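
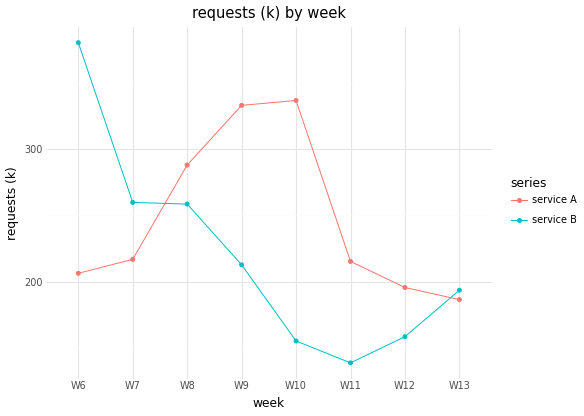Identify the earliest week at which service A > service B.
W8

W7: service A ≈ 225 vs service B ≈ 250 (not yet); W8: service A ≈ 300 vs service B ≈ 250 (first crossover).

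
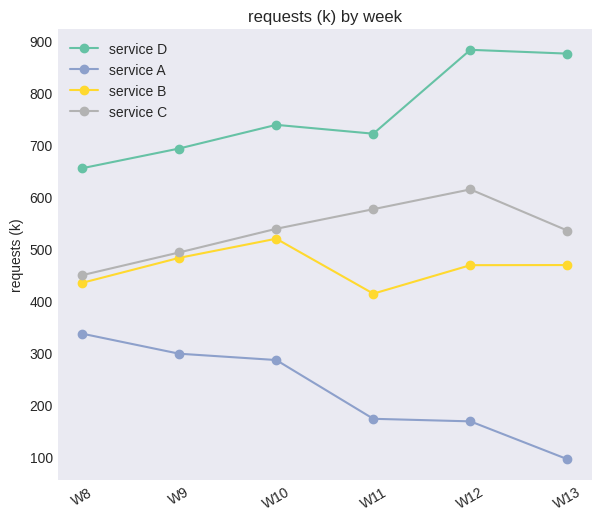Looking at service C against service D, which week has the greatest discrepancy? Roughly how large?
W13: service C ≈ 500, service D ≈ 900 → gap ≈ 400. Next-largest (W12) is only ≈ 300.

W13, ≈ 400 k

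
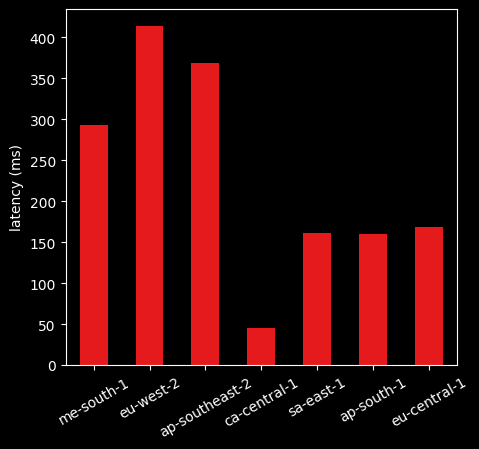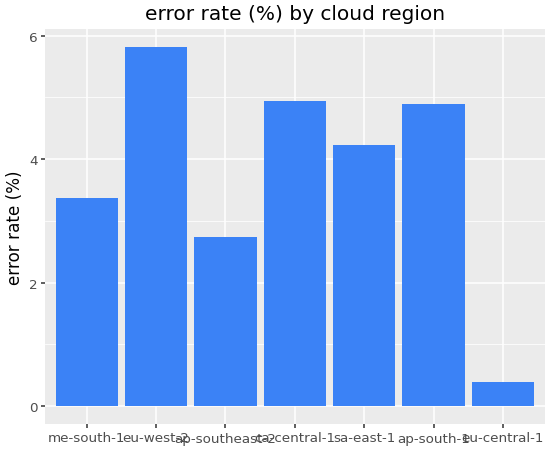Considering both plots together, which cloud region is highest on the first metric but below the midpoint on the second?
ap-southeast-2

Chart 2 median error rate (%) ≈ 4; below-median cloud regions: me-south-1, ap-southeast-2, eu-central-1. Among those, ap-southeast-2 has the highest latency (ms) (≈ 350).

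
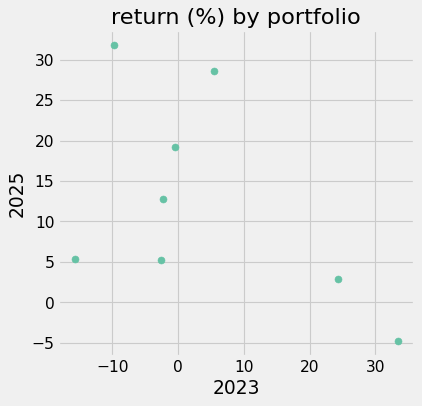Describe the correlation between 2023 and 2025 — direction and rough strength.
negative, moderate

Points are negatively correlated; moderate (|r| ≈ 0.5).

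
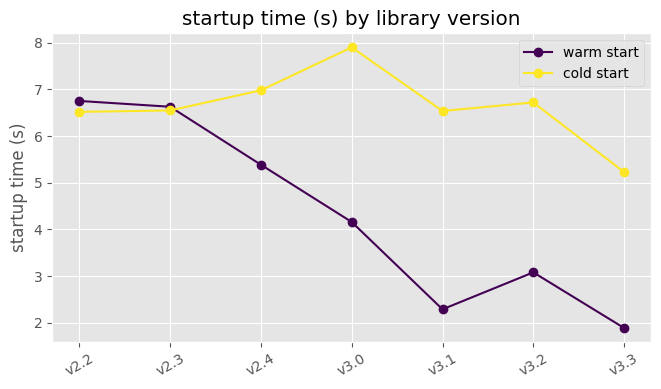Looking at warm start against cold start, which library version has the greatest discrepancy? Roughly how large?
v3.1: warm start ≈ 2, cold start ≈ 7 → gap ≈ 5. Next-largest (v3.0) is only ≈ 4.

v3.1, ≈ 5 s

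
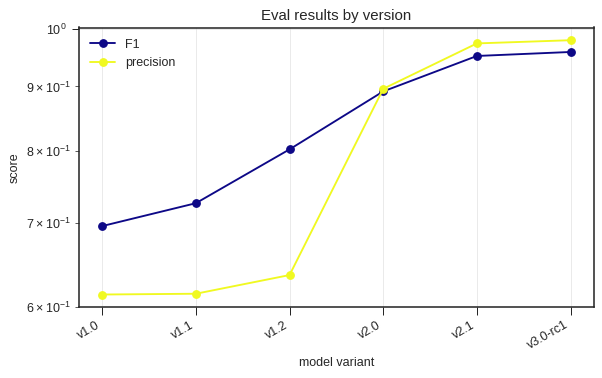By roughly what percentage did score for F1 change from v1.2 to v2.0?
v1.2 ≈ 0.80, v2.0 ≈ 0.90; (0.90 − 0.80) / 0.80 ≈ +12.5%.

≈ +12.5%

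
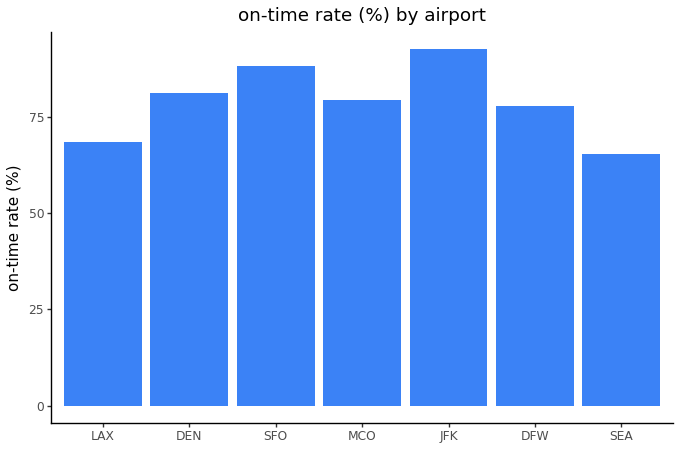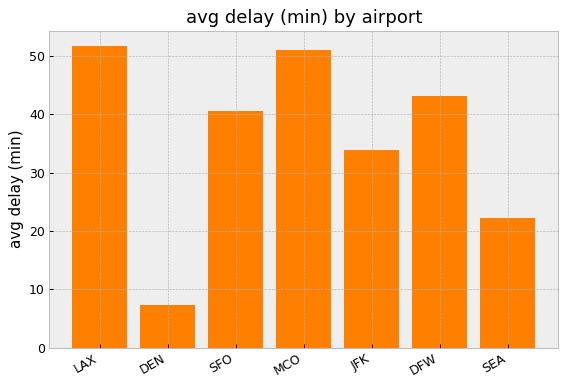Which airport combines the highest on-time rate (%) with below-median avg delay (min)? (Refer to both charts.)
Chart 2 median avg delay (min) ≈ 40; below-median airports: DEN, JFK, SEA. Among those, JFK has the highest on-time rate (%) (≈ 90).

JFK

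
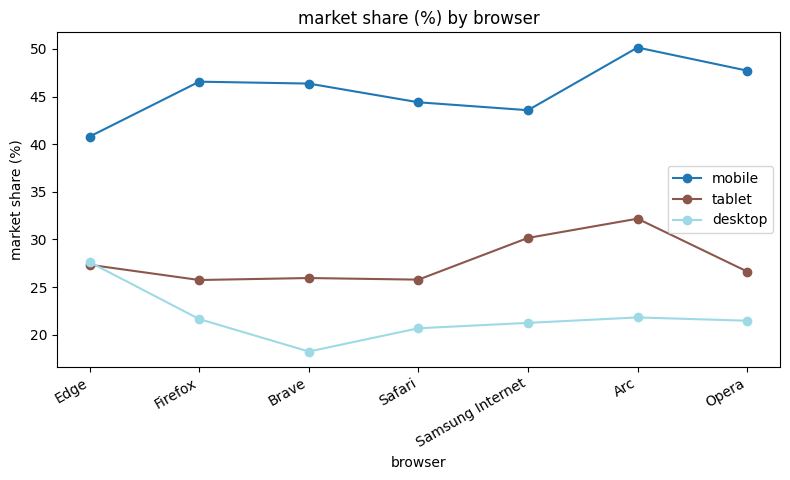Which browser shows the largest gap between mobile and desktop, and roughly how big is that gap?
Arc, ≈ 30 %

Arc: mobile ≈ 50, desktop ≈ 20 → gap ≈ 30. Next-largest (Brave) is only ≈ 25.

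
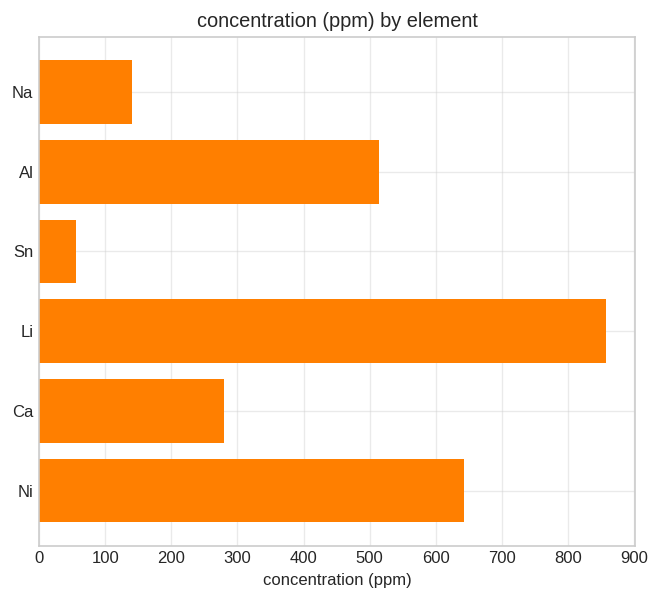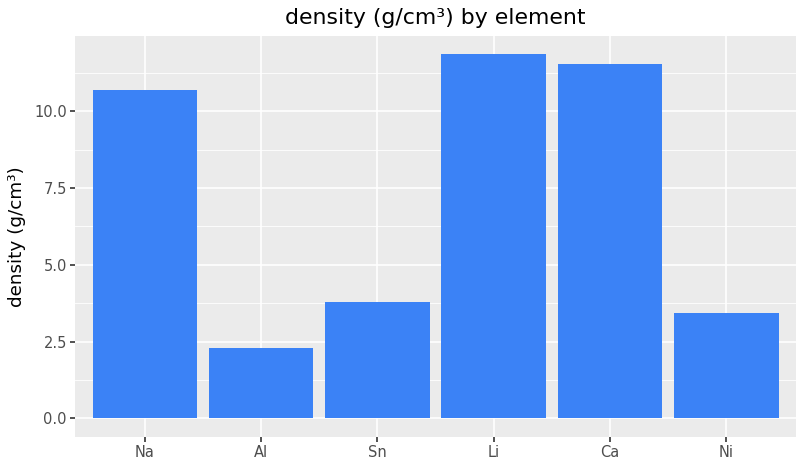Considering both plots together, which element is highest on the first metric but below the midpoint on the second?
Ni

Chart 2 median density (g/cm³) ≈ 8; below-median elements: Al, Sn, Ni. Among those, Ni has the highest concentration (ppm) (≈ 600).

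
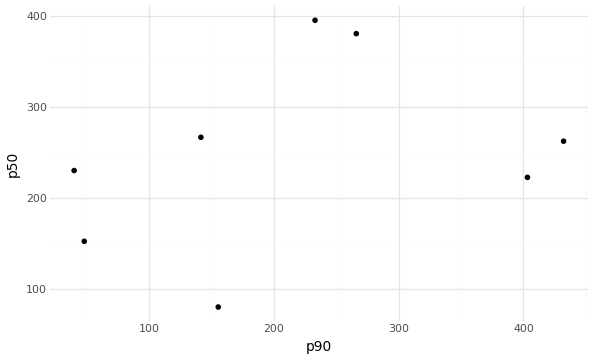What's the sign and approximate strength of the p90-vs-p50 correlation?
positive, weak

Points are positively correlated; weak (|r| ≈ 0.3).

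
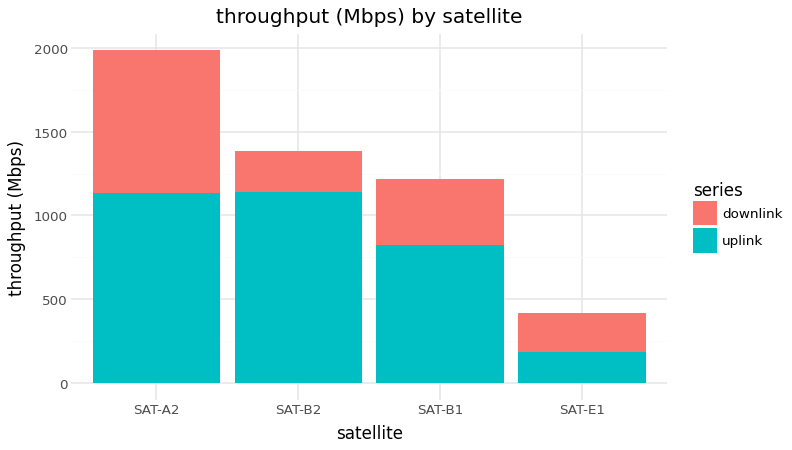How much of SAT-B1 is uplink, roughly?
≈ 800

uplink top ≈ 800, bottom ≈ 0; segment ≈ 800.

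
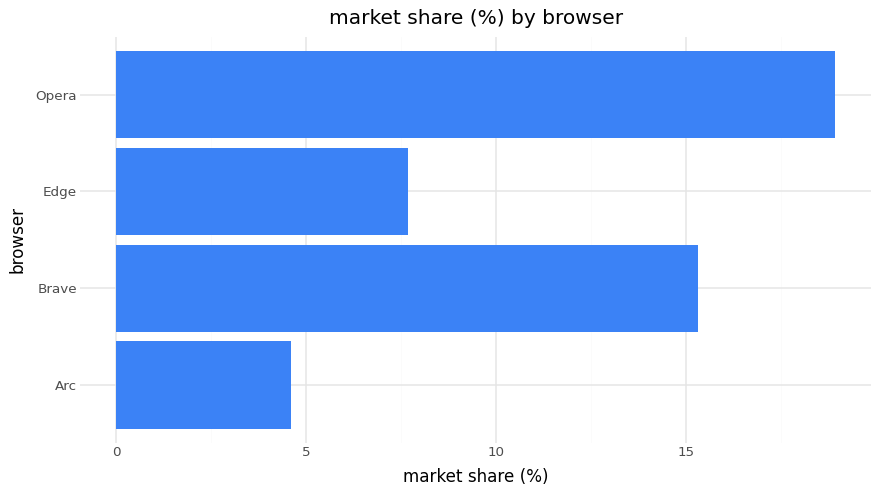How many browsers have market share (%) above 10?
Above 10: Brave, Opera.

2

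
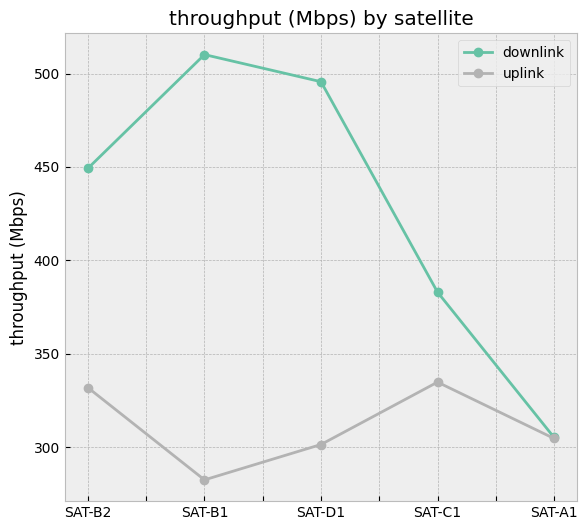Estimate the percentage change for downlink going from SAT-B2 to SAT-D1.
SAT-B2 ≈ 440, SAT-D1 ≈ 500; (500 − 440) / 440 ≈ +13.6%.

≈ +13.6%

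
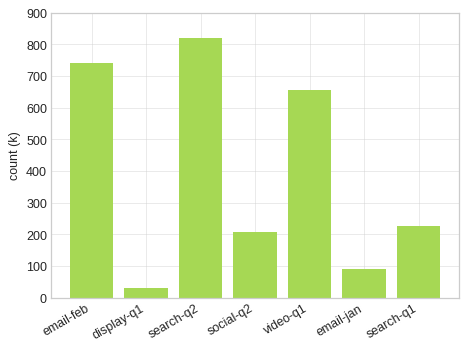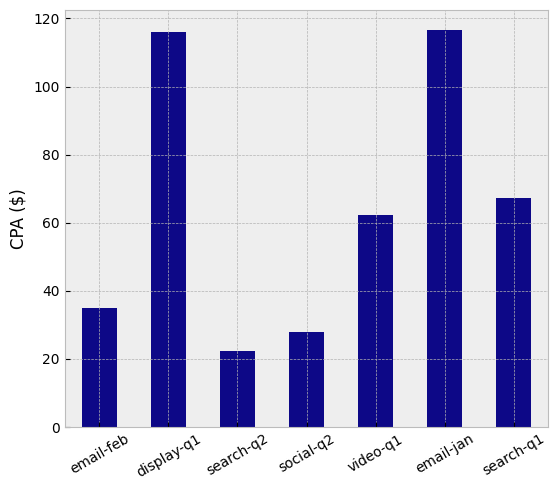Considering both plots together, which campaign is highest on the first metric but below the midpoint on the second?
Chart 2 median CPA ($) ≈ 60; below-median campaigns: email-feb, search-q2, social-q2. Among those, search-q2 has the highest count (k) (≈ 800).

search-q2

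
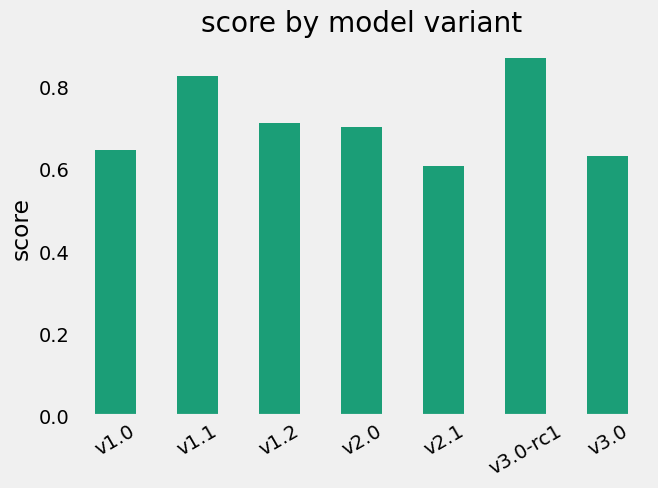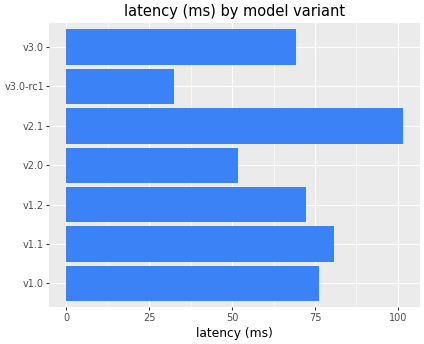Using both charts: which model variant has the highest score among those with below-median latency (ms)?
v3.0-rc1

Chart 2 median latency (ms) ≈ 70; below-median model variants: v2.0, v3.0-rc1, v3.0. Among those, v3.0-rc1 has the highest score (≈ 0.9).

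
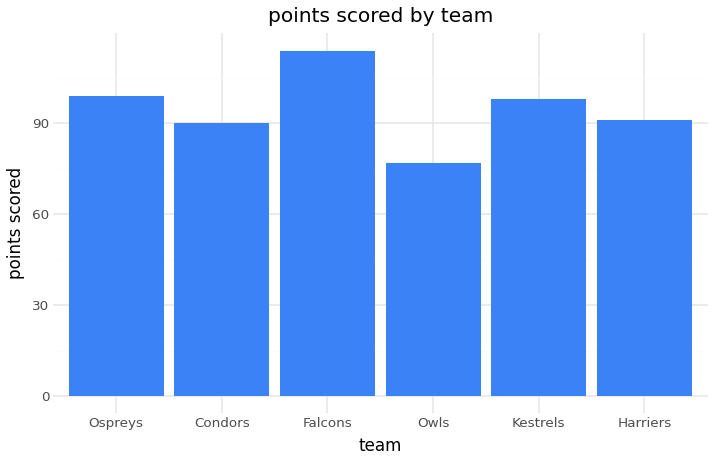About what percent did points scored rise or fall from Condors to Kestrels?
≈ +11.1%

Condors ≈ 90, Kestrels ≈ 100; (100 − 90) / 90 ≈ +11.1%.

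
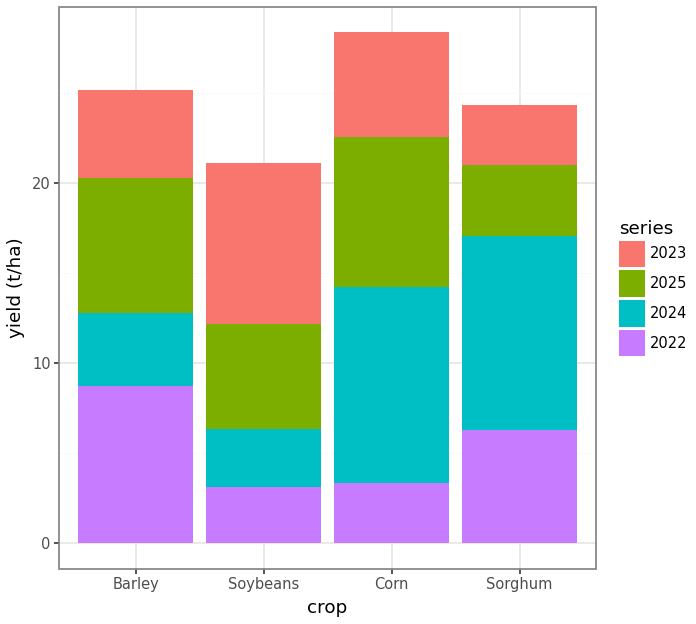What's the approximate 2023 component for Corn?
2023 top ≈ 30, bottom ≈ 25; segment ≈ 5.

≈ 5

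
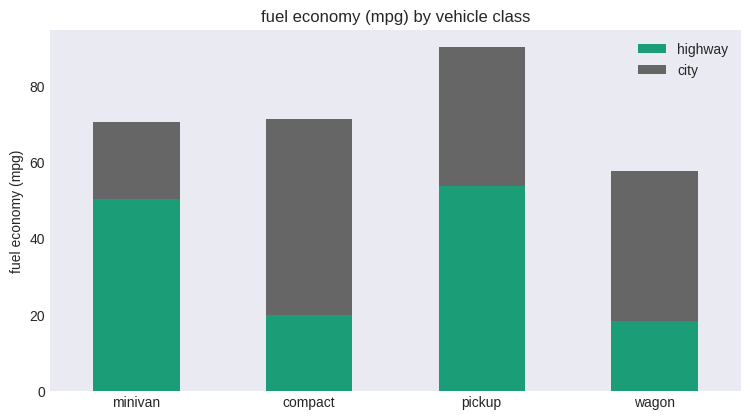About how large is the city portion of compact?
city top ≈ 70, bottom ≈ 20; segment ≈ 50.

≈ 50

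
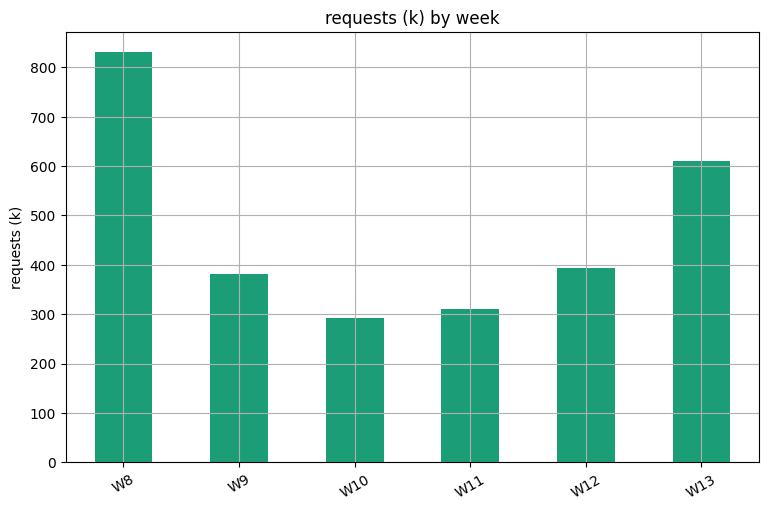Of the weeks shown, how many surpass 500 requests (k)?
2

Above 500: W8, W13.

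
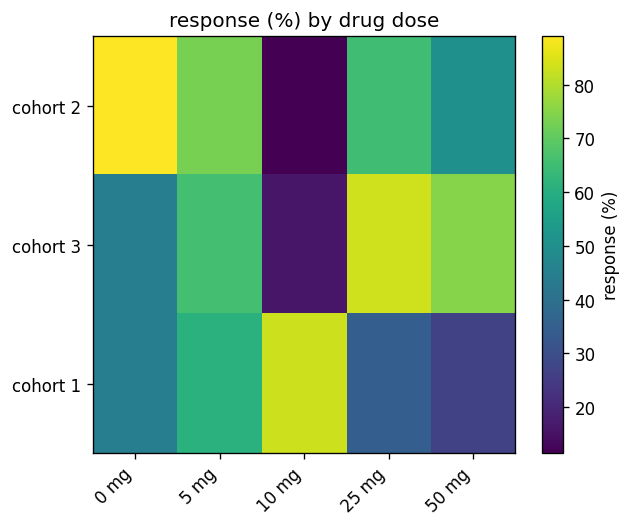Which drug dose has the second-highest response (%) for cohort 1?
Top 3 for cohort 1: 10 mg ≈ 80, 5 mg ≈ 60, 0 mg ≈ 40.

5 mg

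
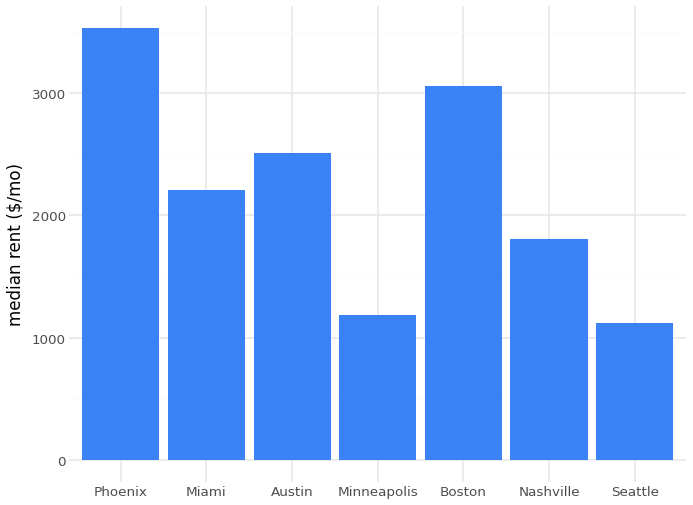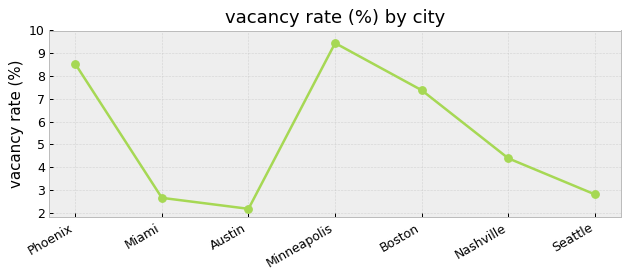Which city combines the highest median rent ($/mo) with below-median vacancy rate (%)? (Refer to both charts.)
Austin

Chart 2 median vacancy rate (%) ≈ 4; below-median cities: Miami, Austin, Seattle. Among those, Austin has the highest median rent ($/mo) (≈ 2500).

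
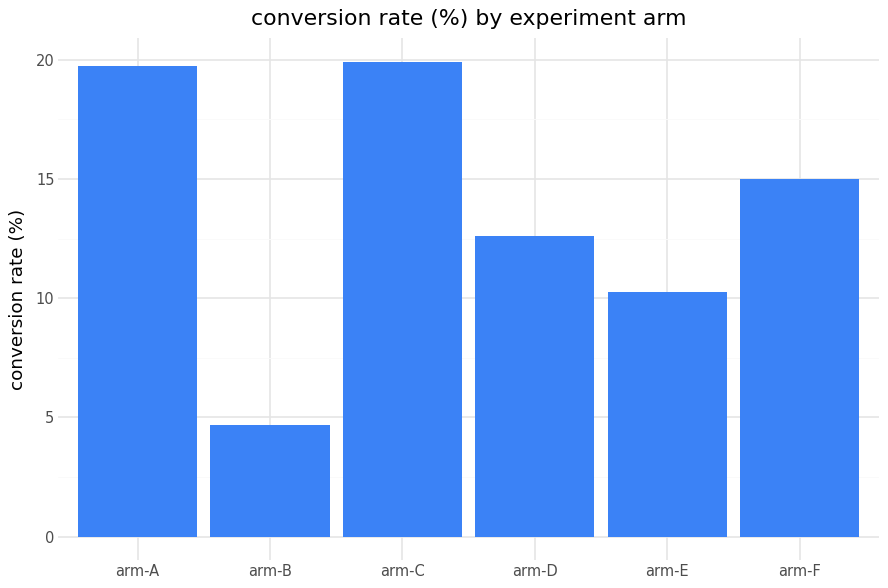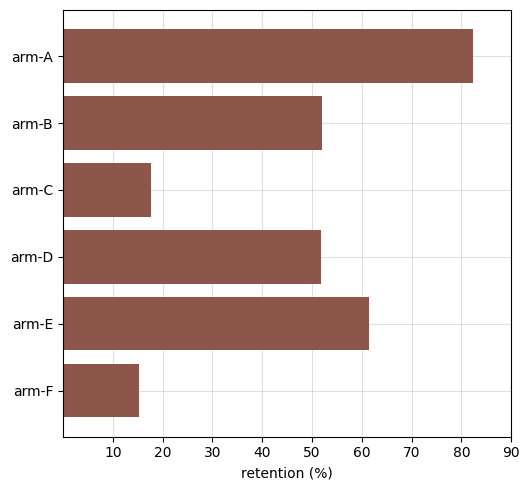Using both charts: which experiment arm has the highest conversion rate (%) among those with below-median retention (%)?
Chart 2 median retention (%) ≈ 50; below-median experiment arms: arm-C, arm-D, arm-F. Among those, arm-C has the highest conversion rate (%) (≈ 20).

arm-C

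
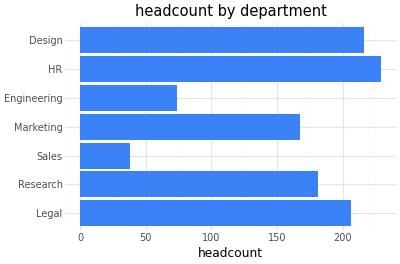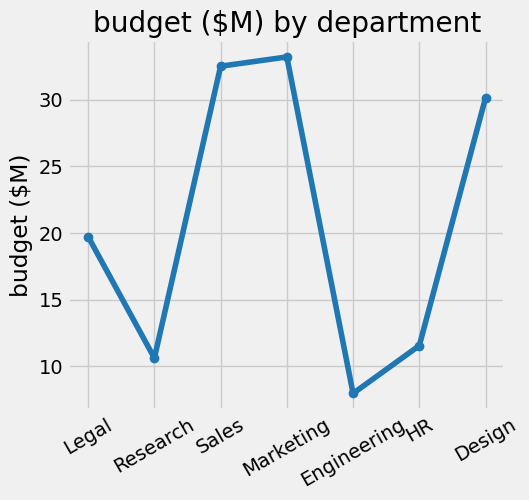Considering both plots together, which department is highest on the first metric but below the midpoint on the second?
Chart 2 median budget ($M) ≈ 20; below-median departments: Research, Engineering, HR. Among those, HR has the highest headcount (≈ 225).

HR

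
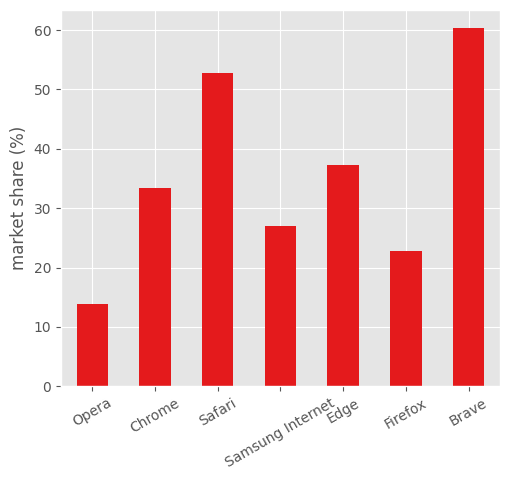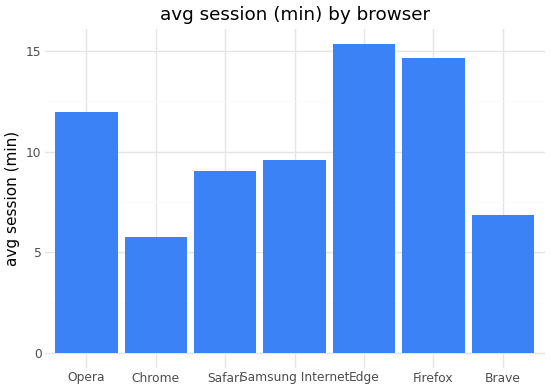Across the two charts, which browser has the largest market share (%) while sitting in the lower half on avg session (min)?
Brave

Chart 2 median avg session (min) ≈ 10; below-median browsers: Chrome, Safari, Brave. Among those, Brave has the highest market share (%) (≈ 60).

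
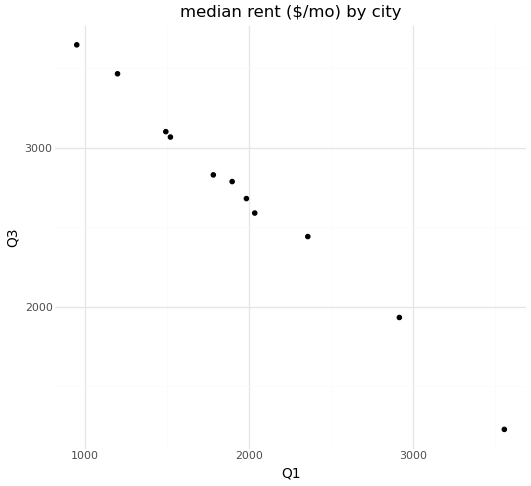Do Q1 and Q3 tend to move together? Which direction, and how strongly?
negative, strong

Points are negatively correlated; strong (|r| ≈ 1.0).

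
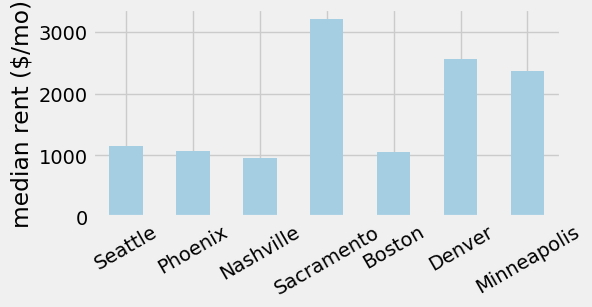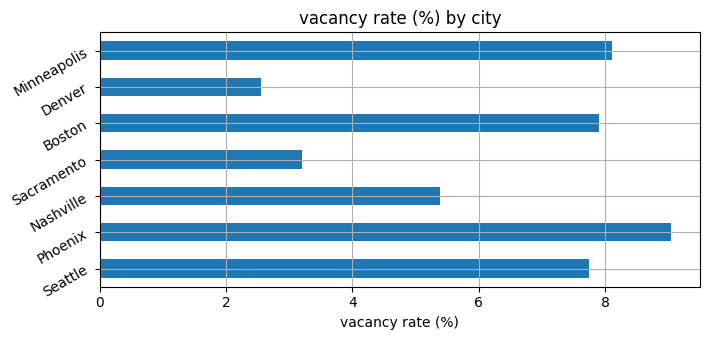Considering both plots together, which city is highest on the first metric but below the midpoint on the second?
Sacramento

Chart 2 median vacancy rate (%) ≈ 8; below-median cities: Nashville, Sacramento, Denver. Among those, Sacramento has the highest median rent ($/mo) (≈ 3000).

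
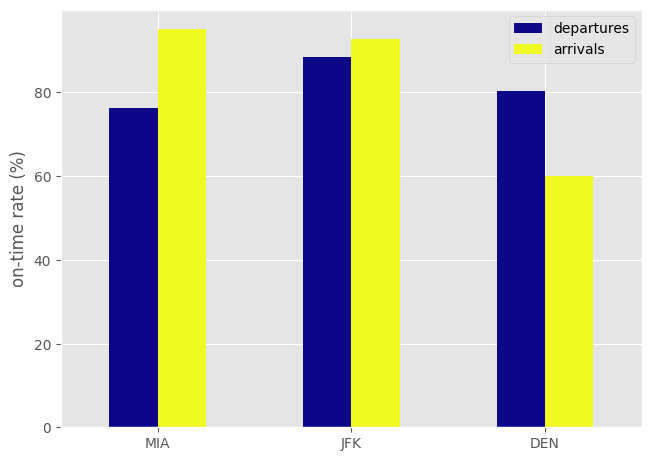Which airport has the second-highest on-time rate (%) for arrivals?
JFK

Top 3 for arrivals: MIA ≈ 100, JFK ≈ 90, DEN ≈ 60.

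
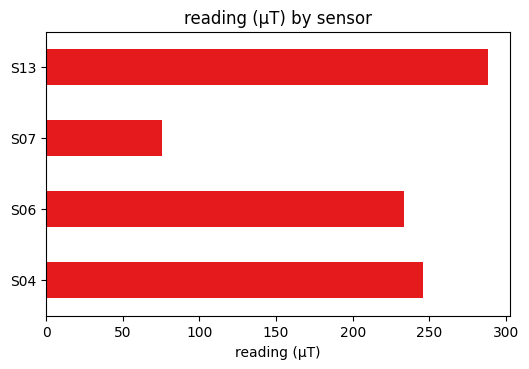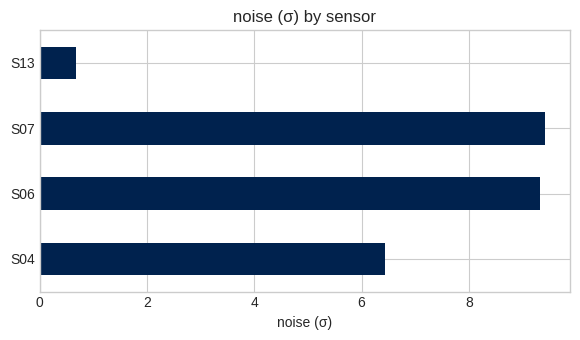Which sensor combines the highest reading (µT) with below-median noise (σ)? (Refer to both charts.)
S13

Chart 2 median noise (σ) ≈ 8; below-median sensors: S04, S13. Among those, S13 has the highest reading (µT) (≈ 300).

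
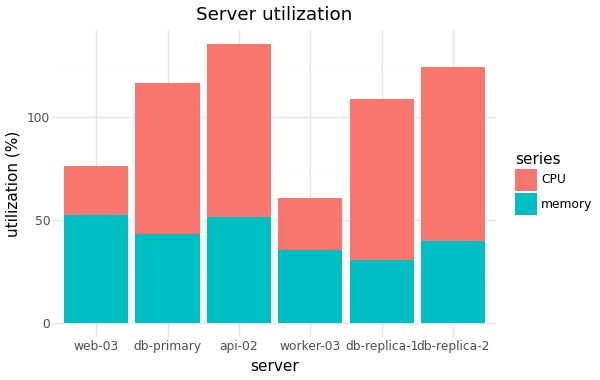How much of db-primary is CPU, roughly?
CPU top ≈ 120, bottom ≈ 40; segment ≈ 80.

≈ 80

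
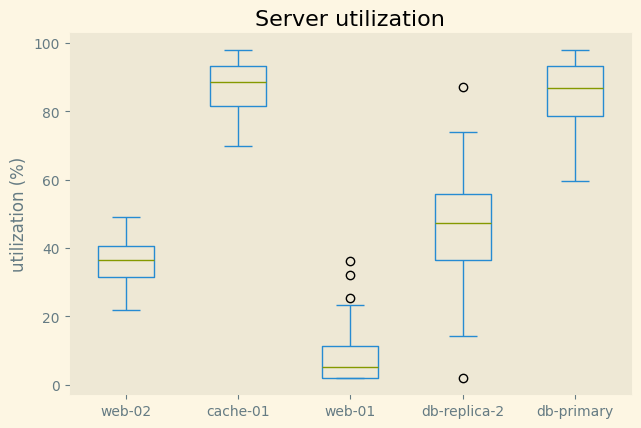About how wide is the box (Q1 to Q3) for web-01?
Q3 ≈ 10, Q1 ≈ 0; IQR ≈ 10.

≈ 10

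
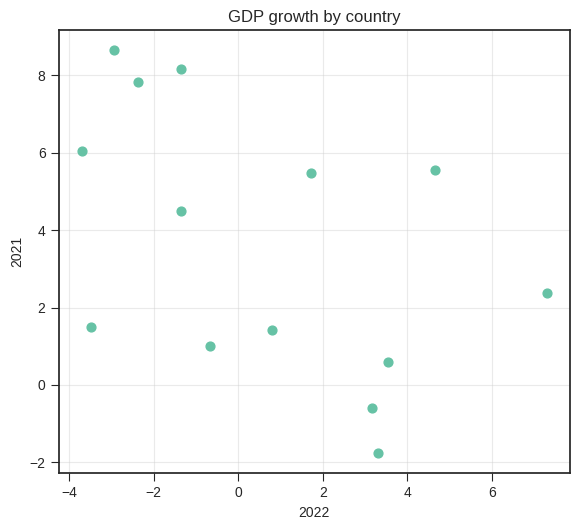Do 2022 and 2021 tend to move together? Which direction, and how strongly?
Points are negatively correlated; moderate (|r| ≈ 0.5).

negative, moderate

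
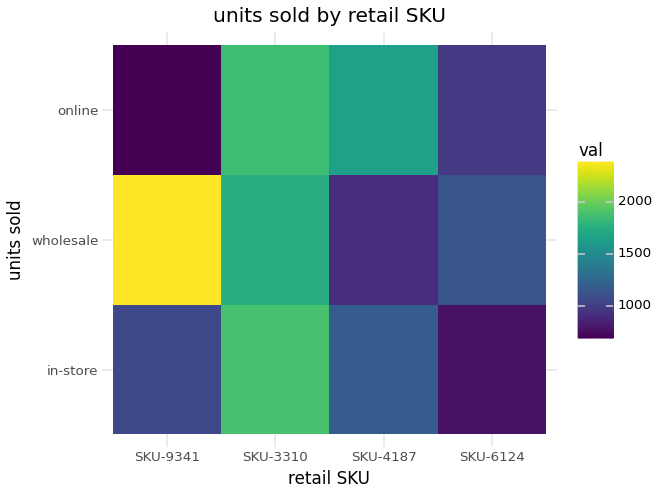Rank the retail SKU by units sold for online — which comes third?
Top 4 for online: SKU-3310 ≈ 1800, SKU-4187 ≈ 1600, SKU-6124 ≈ 1000, SKU-9341 ≈ 600.

SKU-6124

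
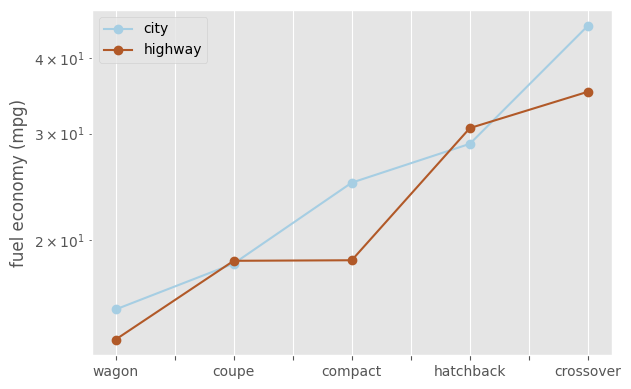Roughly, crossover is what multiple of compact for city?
crossover ≈ 45, compact ≈ 25; 45/25 ≈ 1.8.

≈ 1.8×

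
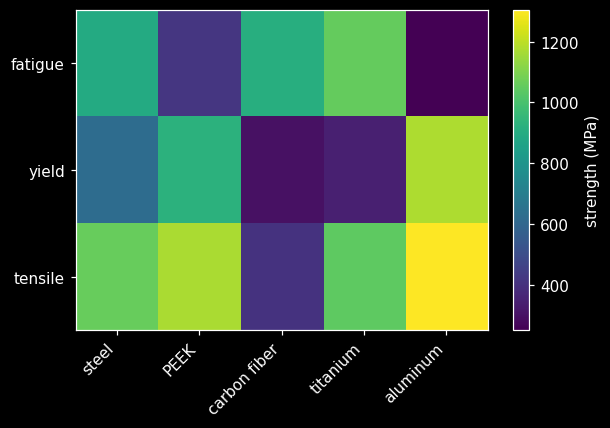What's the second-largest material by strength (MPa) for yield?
Top 3 for yield: aluminum ≈ 1200, PEEK ≈ 900, steel ≈ 600.

PEEK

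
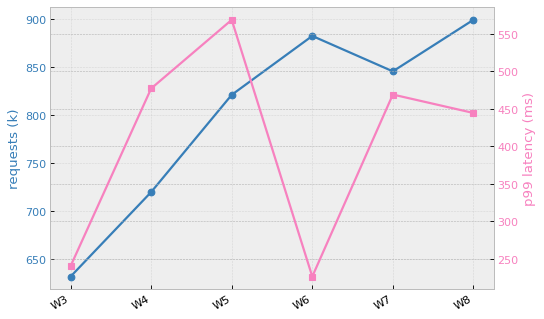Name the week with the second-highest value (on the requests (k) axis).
Top 3 (on the requests (k) axis): W8 ≈ 900, W6 ≈ 875, W7 ≈ 850.

W6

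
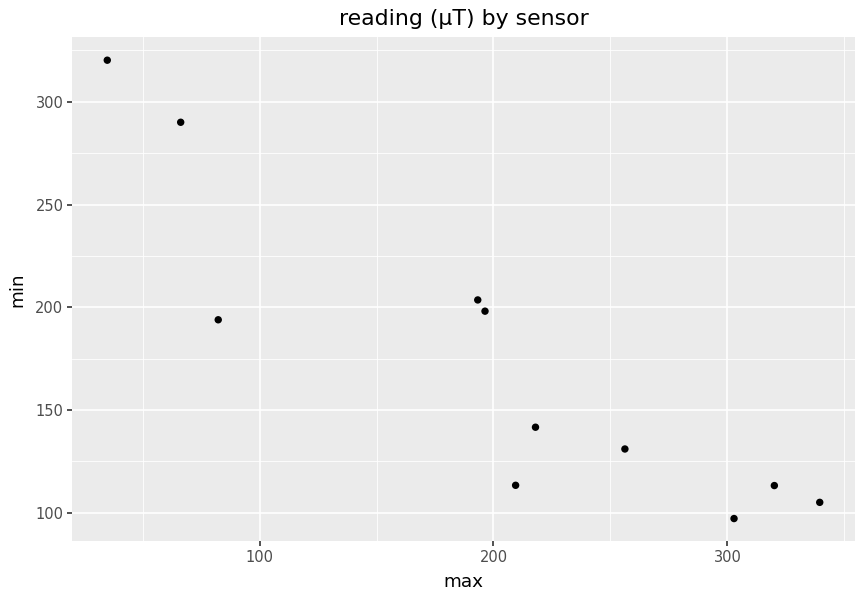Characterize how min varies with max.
Points are negatively correlated; strong (|r| ≈ 0.9).

negative, strong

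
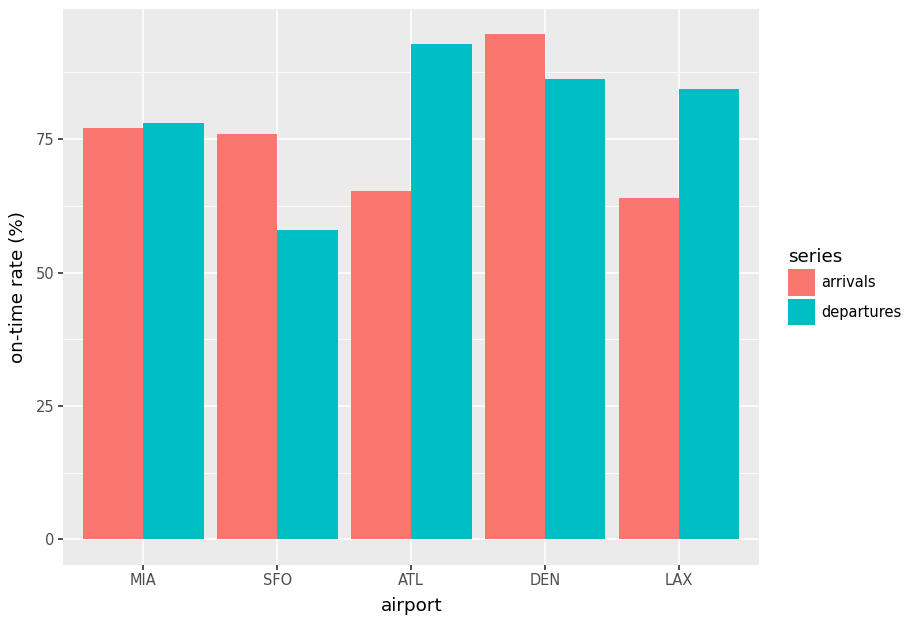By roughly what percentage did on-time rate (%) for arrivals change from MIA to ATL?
MIA ≈ 80, ATL ≈ 70; (70 − 80) / 80 ≈ -12.5%.

≈ -12.5%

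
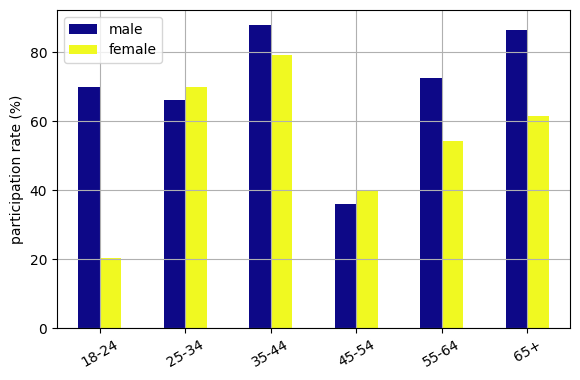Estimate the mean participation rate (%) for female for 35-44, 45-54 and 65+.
(80 + 40 + 60) / 3 ≈ 60.

≈ 60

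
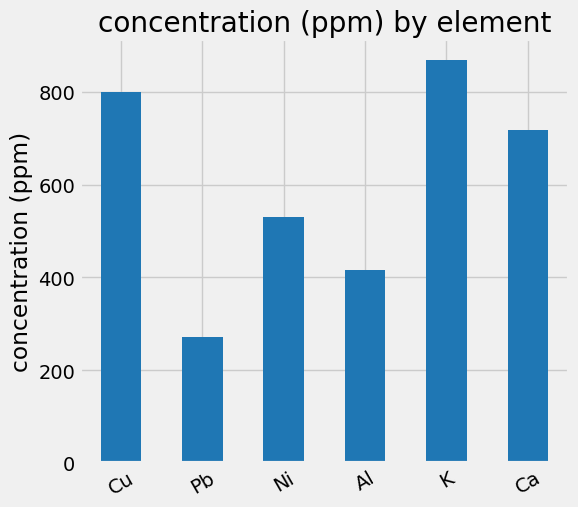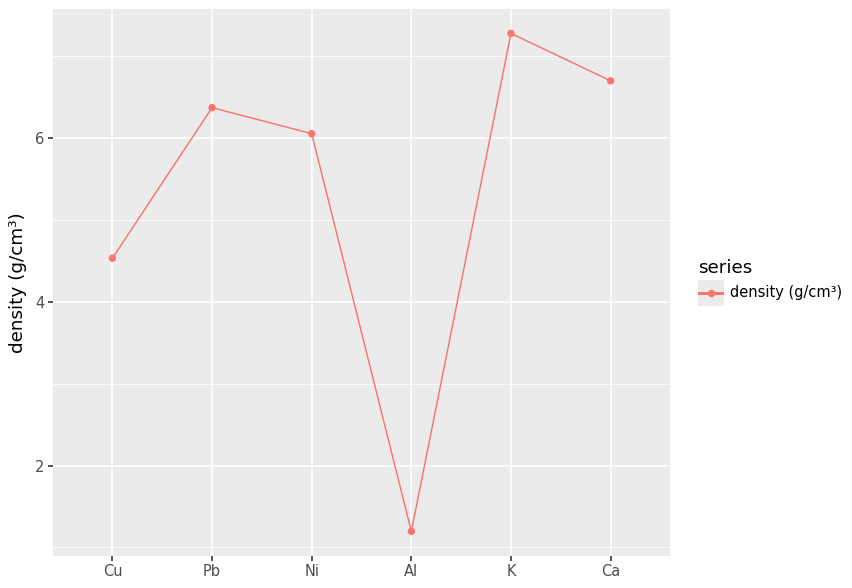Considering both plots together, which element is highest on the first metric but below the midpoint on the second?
Chart 2 median density (g/cm³) ≈ 6; below-median elements: Cu, Ni, Al. Among those, Cu has the highest concentration (ppm) (≈ 800).

Cu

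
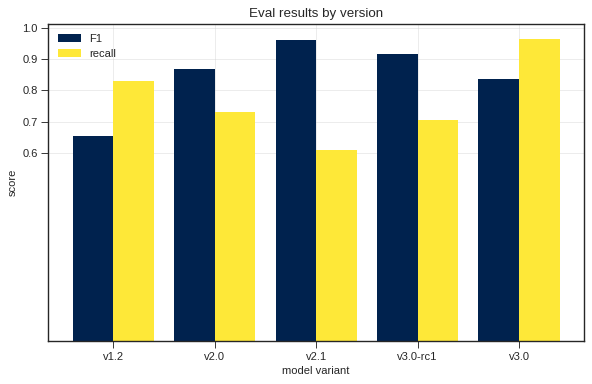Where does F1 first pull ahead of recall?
v2.0

v1.2: F1 ≈ 0.7 vs recall ≈ 0.8 (not yet); v2.0: F1 ≈ 0.9 vs recall ≈ 0.7 (first crossover).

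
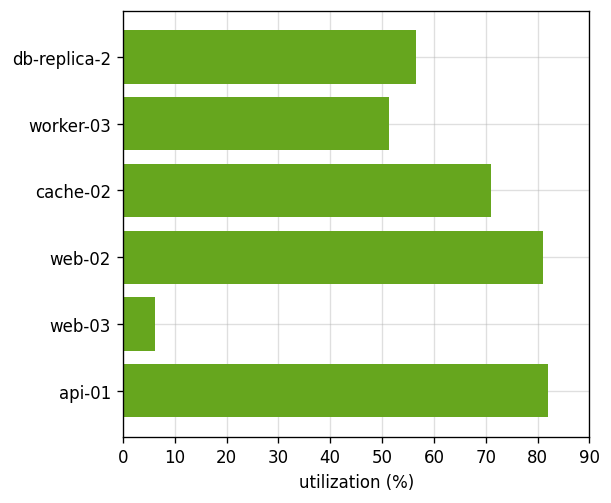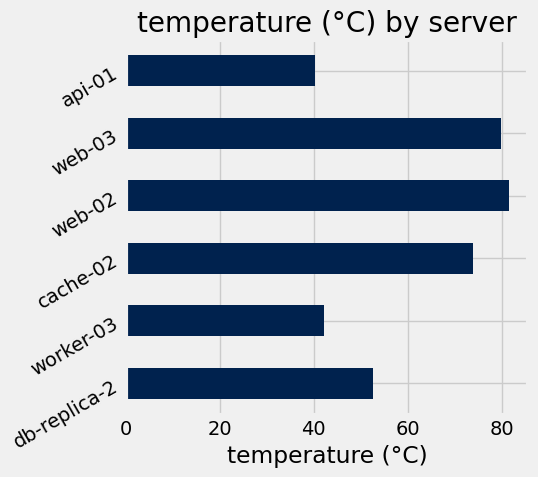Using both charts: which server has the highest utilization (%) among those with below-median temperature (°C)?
api-01

Chart 2 median temperature (°C) ≈ 60; below-median servers: db-replica-2, worker-03, api-01. Among those, api-01 has the highest utilization (%) (≈ 80).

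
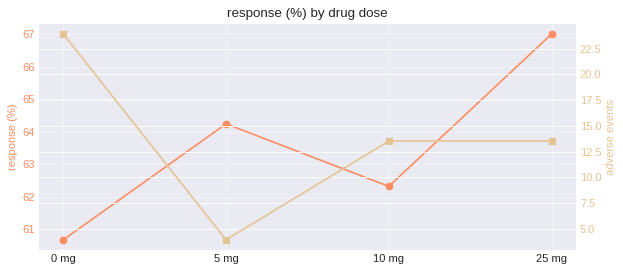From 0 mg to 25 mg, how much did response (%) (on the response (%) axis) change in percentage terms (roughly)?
≈ +9.8%

0 mg ≈ 61, 25 mg ≈ 67; (67 − 61) / 61 ≈ +9.8%.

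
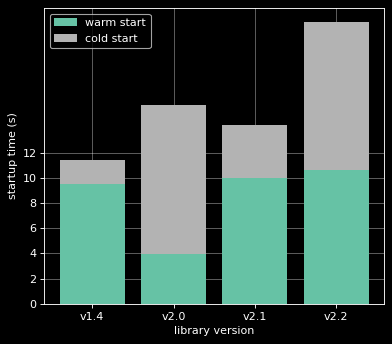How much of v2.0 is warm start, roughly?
≈ 4

warm start top ≈ 4, bottom ≈ 0; segment ≈ 4.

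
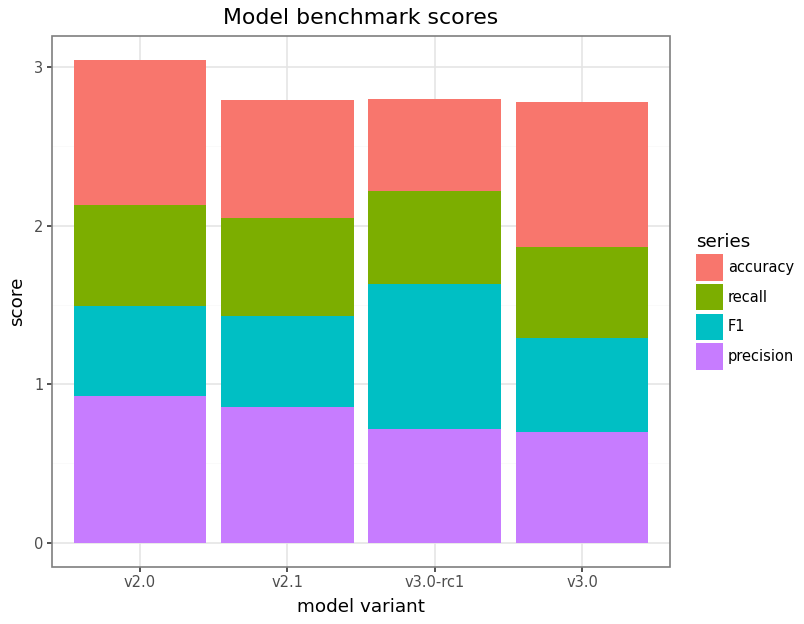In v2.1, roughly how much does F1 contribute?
F1 top ≈ 1.5, bottom ≈ 1.0; segment ≈ 0.5.

≈ 0.5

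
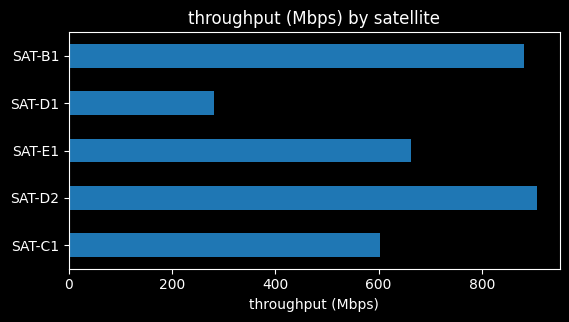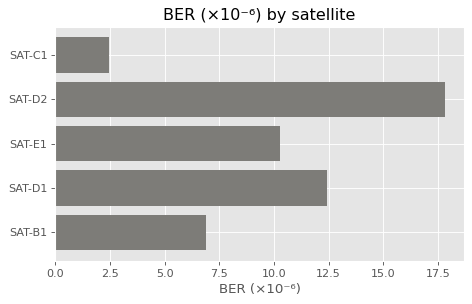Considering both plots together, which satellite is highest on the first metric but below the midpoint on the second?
SAT-B1

Chart 2 median BER (×10⁻⁶) ≈ 10; below-median satellites: SAT-C1, SAT-B1. Among those, SAT-B1 has the highest throughput (Mbps) (≈ 900).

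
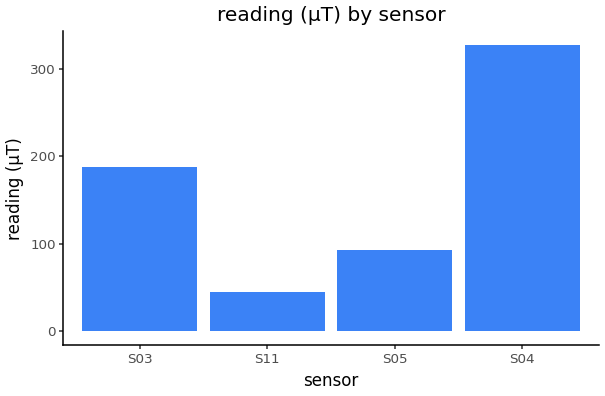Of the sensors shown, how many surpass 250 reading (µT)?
1

Above 250: S04.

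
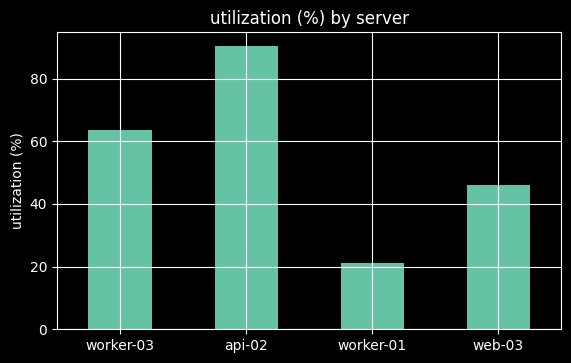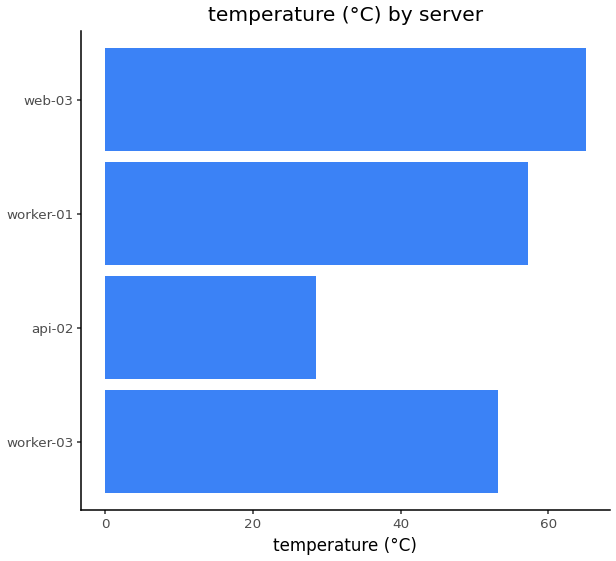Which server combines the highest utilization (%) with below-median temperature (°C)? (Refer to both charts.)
api-02

Chart 2 median temperature (°C) ≈ 60; below-median servers: worker-03, api-02. Among those, api-02 has the highest utilization (%) (≈ 90).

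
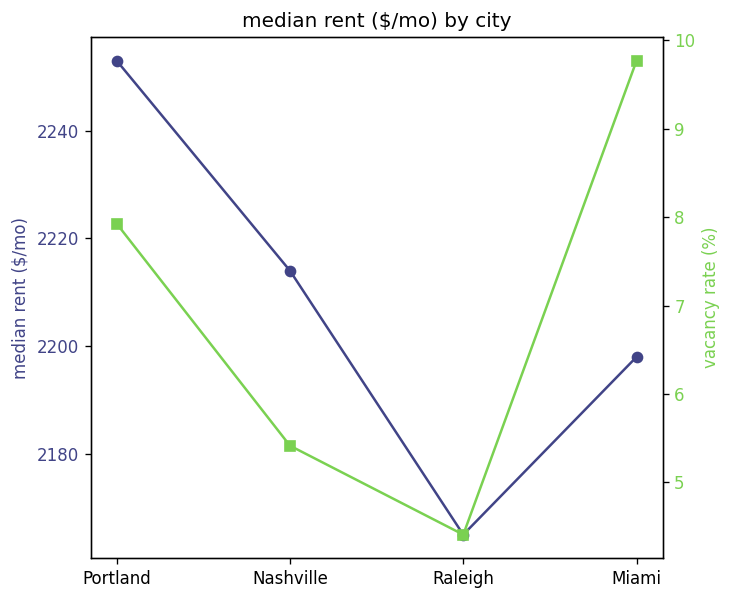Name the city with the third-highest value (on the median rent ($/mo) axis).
Top 4 (on the median rent ($/mo) axis): Portland ≈ 2250, Nashville ≈ 2210, Miami ≈ 2200, Raleigh ≈ 2160.

Miami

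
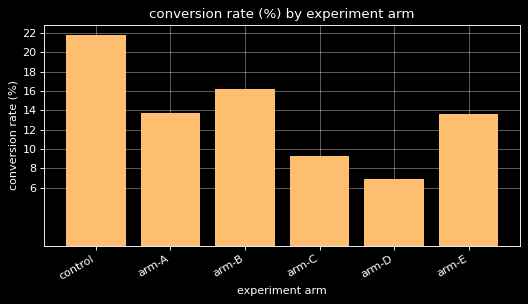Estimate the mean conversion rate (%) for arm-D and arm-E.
≈ 10

(6 + 14) / 2 ≈ 10.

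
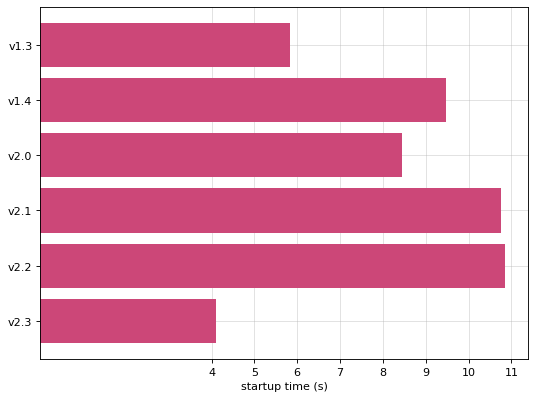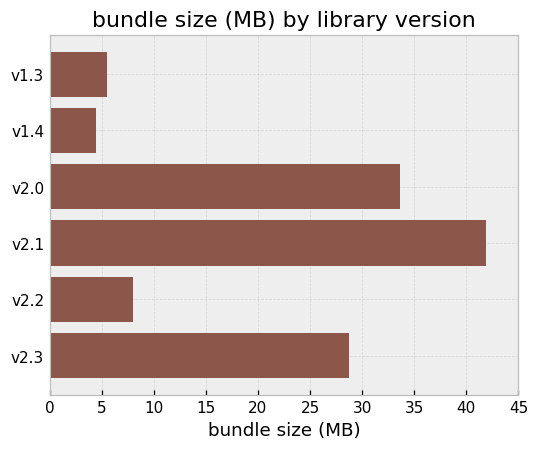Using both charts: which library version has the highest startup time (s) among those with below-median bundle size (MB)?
Chart 2 median bundle size (MB) ≈ 20; below-median library versions: v1.3, v1.4, v2.2. Among those, v2.2 has the highest startup time (s) (≈ 11).

v2.2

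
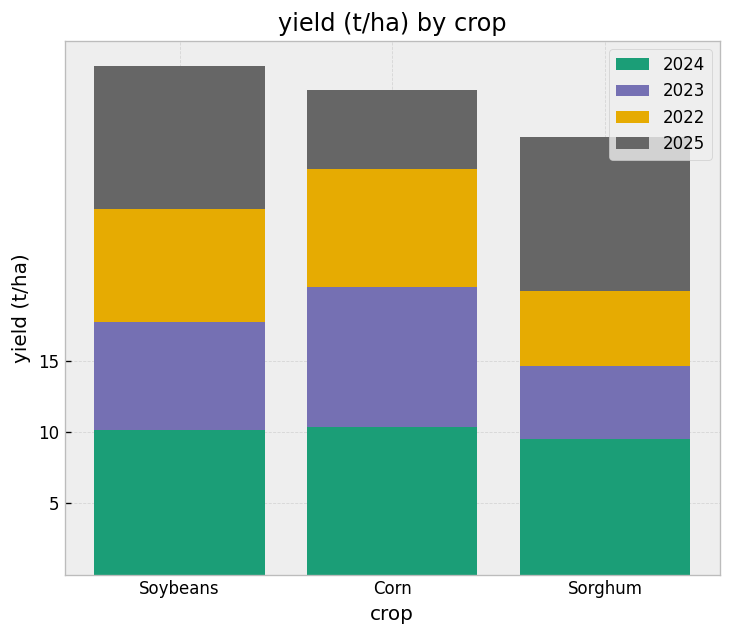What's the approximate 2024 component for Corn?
2024 top ≈ 10, bottom ≈ 0; segment ≈ 10.

≈ 10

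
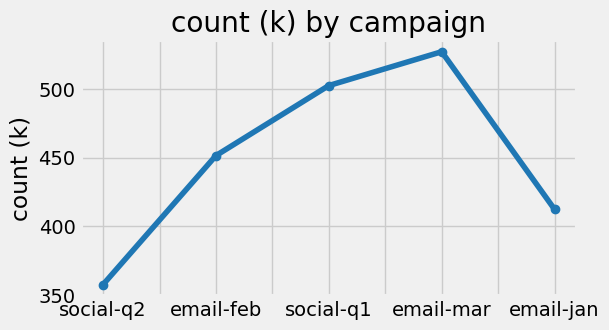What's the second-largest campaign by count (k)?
Top 3: email-mar ≈ 520, social-q1 ≈ 500, email-feb ≈ 460.

social-q1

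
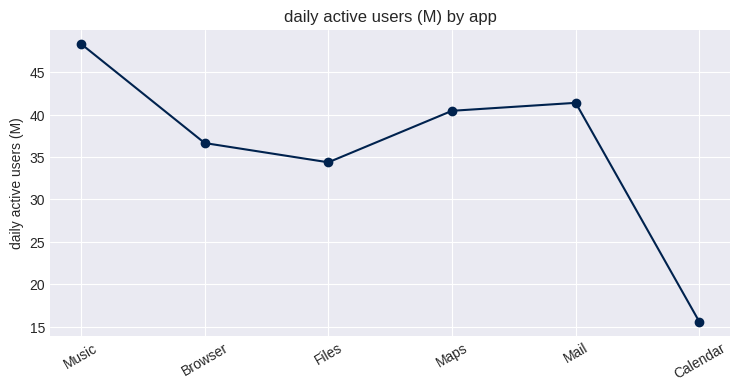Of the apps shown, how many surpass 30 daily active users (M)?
5

Above 30: Music, Browser, Files, Maps, Mail.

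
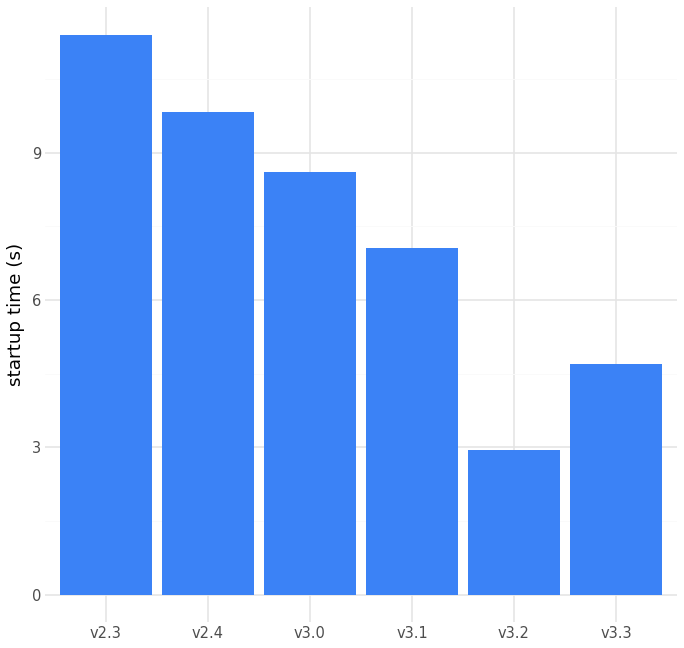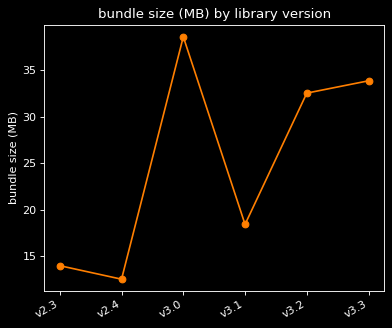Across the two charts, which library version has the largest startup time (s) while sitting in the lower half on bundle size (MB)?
v2.3

Chart 2 median bundle size (MB) ≈ 25; below-median library versions: v2.3, v2.4, v3.1. Among those, v2.3 has the highest startup time (s) (≈ 12).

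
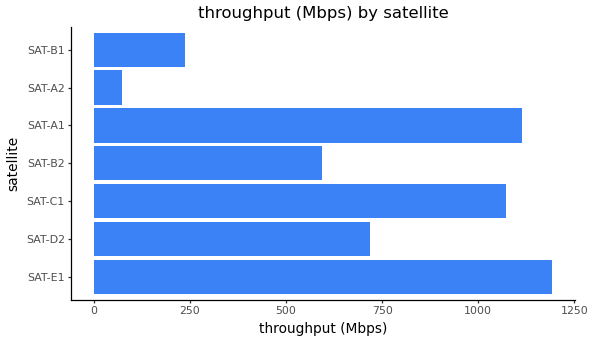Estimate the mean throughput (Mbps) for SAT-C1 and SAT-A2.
≈ 600

(1100 + 100) / 2 ≈ 600.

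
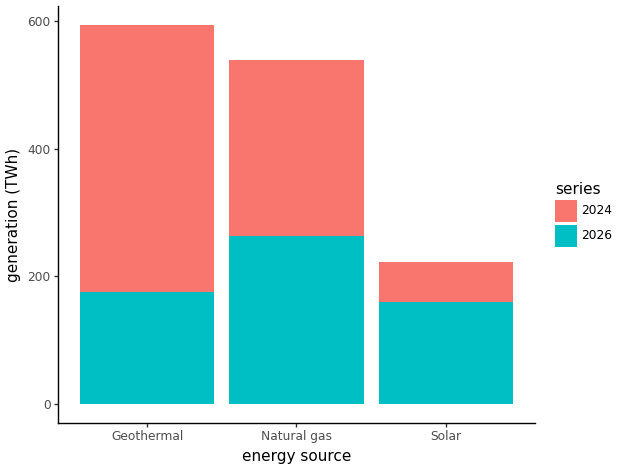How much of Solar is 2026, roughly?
2026 top ≈ 150, bottom ≈ 0; segment ≈ 150.

≈ 150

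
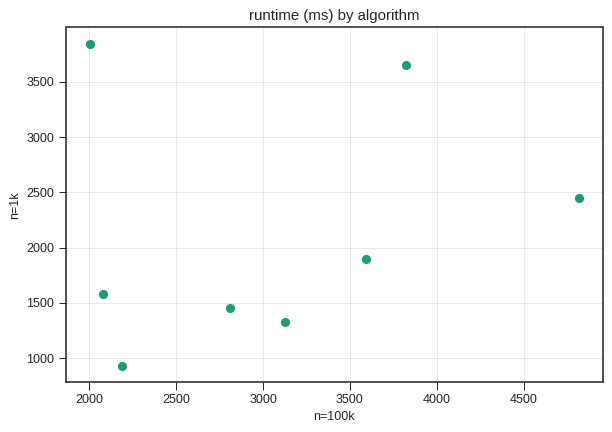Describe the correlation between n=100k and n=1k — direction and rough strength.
no clear correlation

Points are roughly uncorrelated; weak (|r| ≈ 0.2).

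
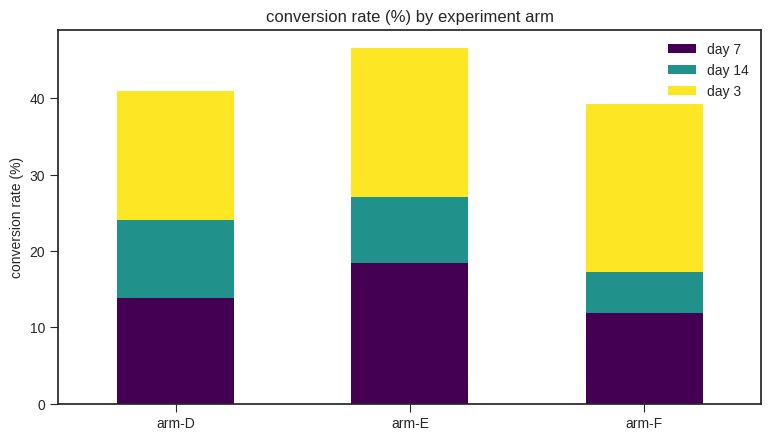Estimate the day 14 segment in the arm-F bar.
day 14 top ≈ 15, bottom ≈ 10; segment ≈ 5.

≈ 5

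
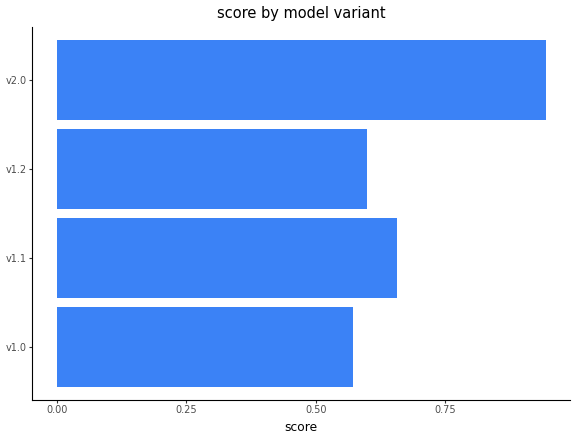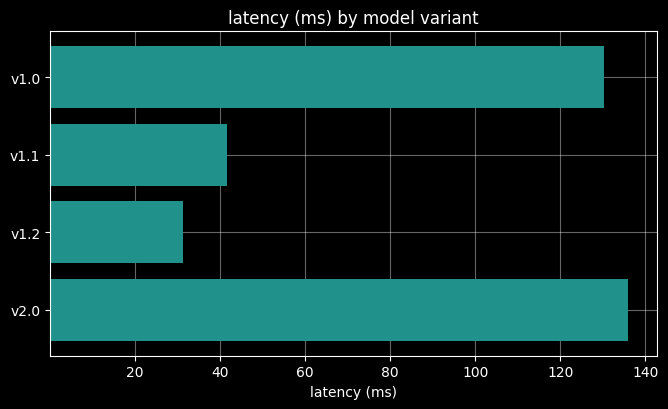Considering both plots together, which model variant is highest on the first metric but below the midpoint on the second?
v1.1

Chart 2 median latency (ms) ≈ 80; below-median model variants: v1.1, v1.2. Among those, v1.1 has the highest score (≈ 0.7).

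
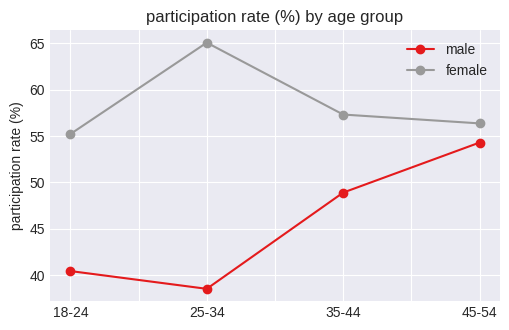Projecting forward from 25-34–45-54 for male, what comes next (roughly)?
Last three: 40, 50, 55 → slope ≈ 7.5/step → next ≈ 62.5.

≈ 62.5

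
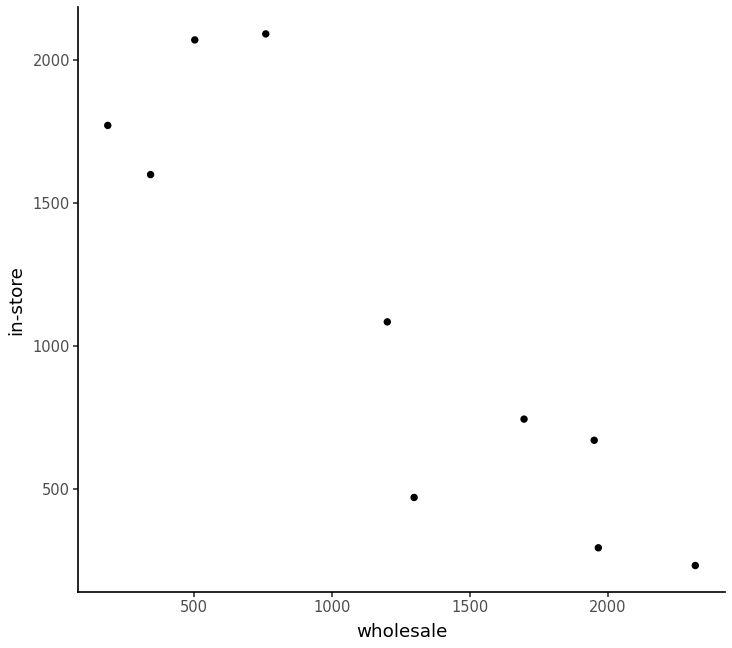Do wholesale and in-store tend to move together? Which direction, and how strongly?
negative, strong

Points are negatively correlated; strong (|r| ≈ 0.9).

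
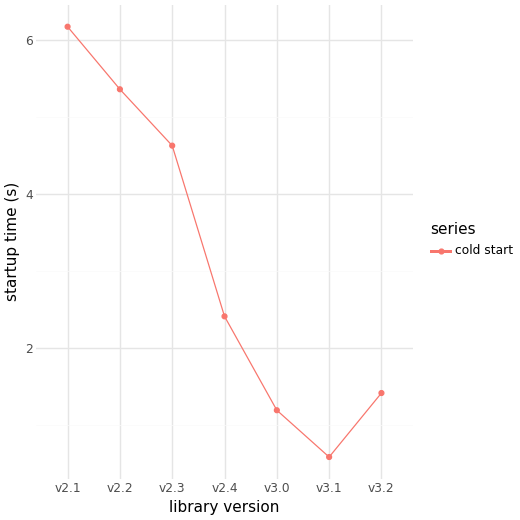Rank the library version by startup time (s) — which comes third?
Top 4: v2.1 ≈ 6.0, v2.2 ≈ 5.5, v2.3 ≈ 4.5, v2.4 ≈ 2.5.

v2.3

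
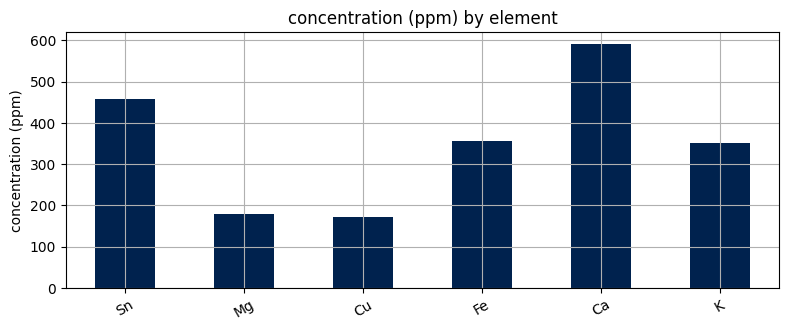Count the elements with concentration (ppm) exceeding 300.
4

Above 300: Sn, Fe, Ca, K.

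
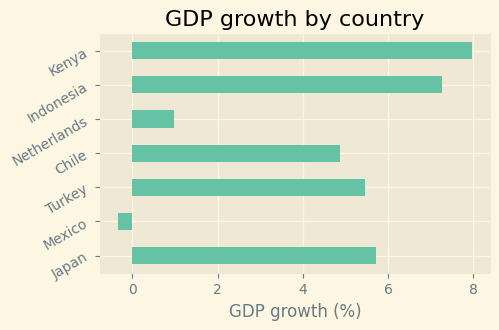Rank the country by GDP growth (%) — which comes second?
Top 3: Kenya ≈ 8, Indonesia ≈ 7, Japan ≈ 6.

Indonesia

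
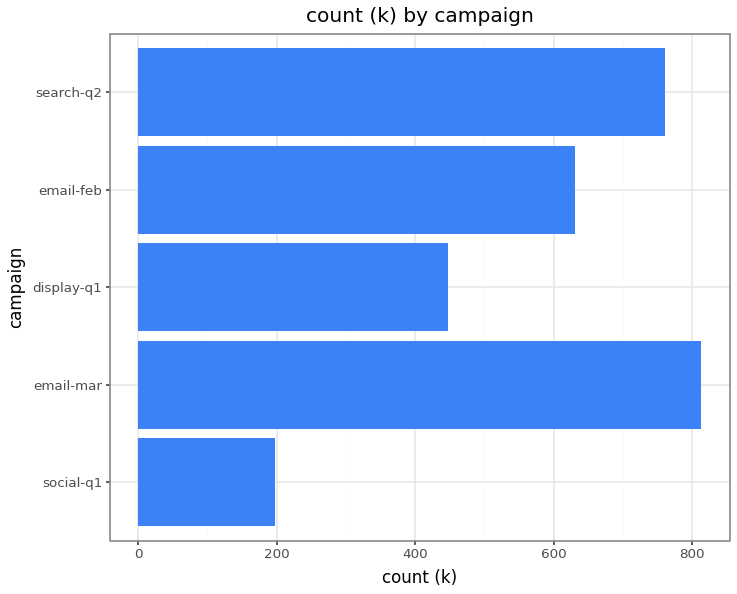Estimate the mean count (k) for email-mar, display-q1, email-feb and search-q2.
(800 + 400 + 600 + 800) / 4 ≈ 650.

≈ 650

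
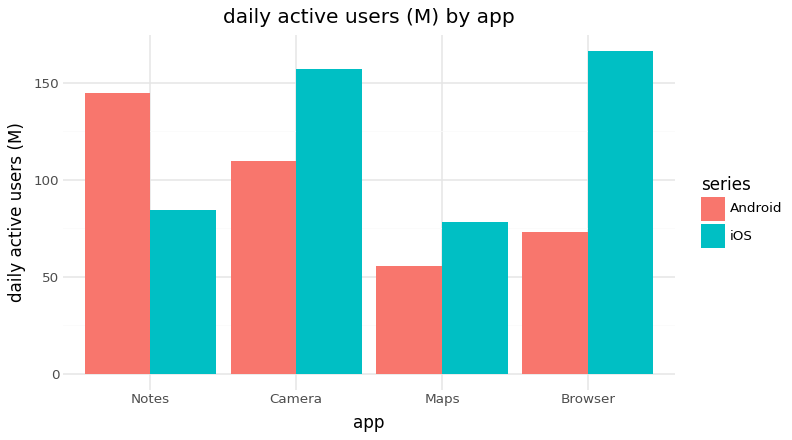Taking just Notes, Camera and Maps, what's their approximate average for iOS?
(80 + 160 + 80) / 3 ≈ 107.

≈ 107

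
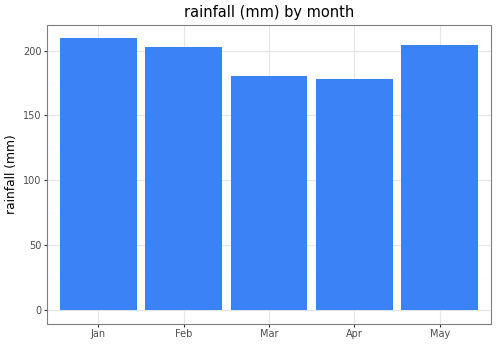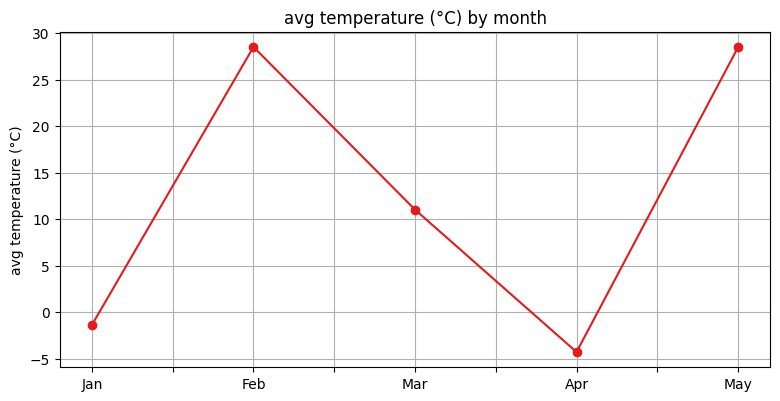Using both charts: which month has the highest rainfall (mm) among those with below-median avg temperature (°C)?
Chart 2 median avg temperature (°C) ≈ 10; below-median months: Jan, Apr. Among those, Jan has the highest rainfall (mm) (≈ 200).

Jan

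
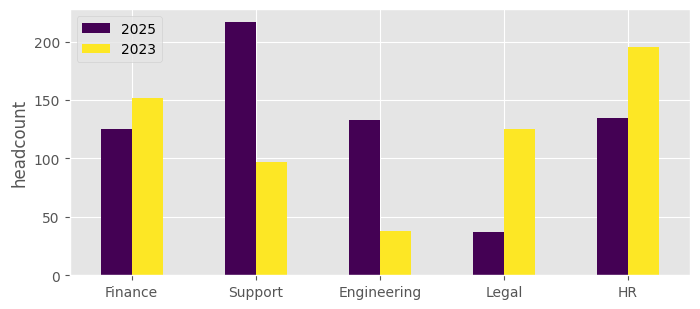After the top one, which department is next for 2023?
Top 3 for 2023: HR ≈ 200, Finance ≈ 160, Legal ≈ 120.

Finance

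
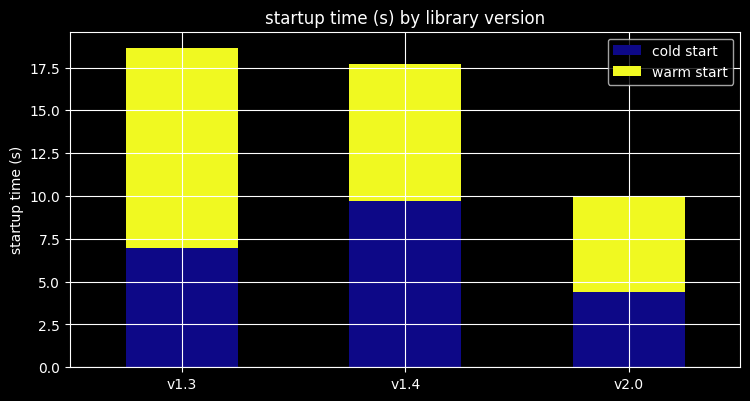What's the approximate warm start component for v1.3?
≈ 12

warm start top ≈ 18, bottom ≈ 6; segment ≈ 12.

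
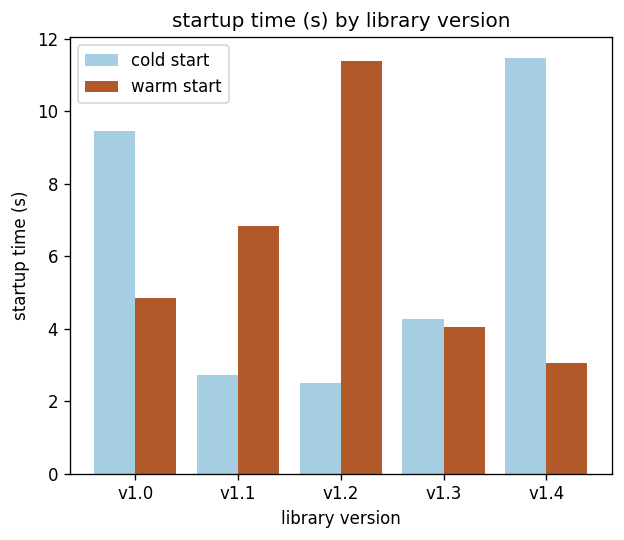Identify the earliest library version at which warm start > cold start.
v1.1

v1.0: warm start ≈ 5 vs cold start ≈ 9 (not yet); v1.1: warm start ≈ 7 vs cold start ≈ 3 (first crossover).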